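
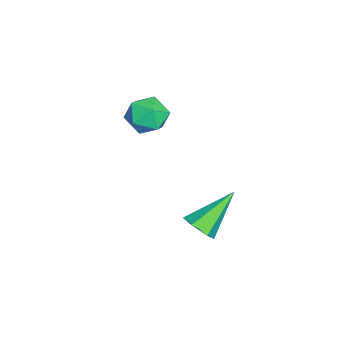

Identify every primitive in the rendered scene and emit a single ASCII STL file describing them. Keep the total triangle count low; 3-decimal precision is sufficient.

solid 
facet normal 0.540 -0.565 -0.624
outer loop
vertex 3.485 1.151 -3.476
vertex 3.081 1.334 -3.991
vertex 3.634 1.702 -3.846
endloop
endfacet
facet normal 0.620 0.315 0.719
outer loop
vertex 3.485 1.151 -3.476
vertex 3.634 1.702 -3.846
vertex 2.039 2.426 -2.789
endloop
endfacet
facet normal 0.540 -0.566 -0.623
outer loop
vertex 3.634 1.702 -3.846
vertex 3.081 1.334 -3.991
vertex 3.231 1.885 -4.362
endloop
endfacet
facet normal 0.413 0.911 0.000
outer loop
vertex 3.634 1.702 -3.846
vertex 3.231 1.885 -4.362
vertex 2.039 2.426 -2.789
endloop
endfacet
facet normal 0.539 -0.566 -0.623
outer loop
vertex 3.231 1.885 -4.362
vertex 3.081 1.334 -3.991
vertex 2.677 1.517 -4.507
endloop
endfacet
facet normal -0.364 0.760 -0.538
outer loop
vertex 3.231 1.885 -4.362
vertex 2.677 1.517 -4.507
vertex 2.039 2.426 -2.789
endloop
endfacet
facet normal 0.541 -0.565 -0.624
outer loop
vertex 2.677 1.517 -4.507
vertex 3.081 1.334 -3.991
vertex 2.528 0.966 -4.137
endloop
endfacet
facet normal -0.935 0.015 -0.355
outer loop
vertex 2.677 1.517 -4.507
vertex 2.528 0.966 -4.137
vertex 2.039 2.426 -2.789
endloop
endfacet
facet normal 0.541 -0.565 -0.623
outer loop
vertex 2.528 0.966 -4.137
vertex 3.081 1.334 -3.991
vertex 2.932 0.784 -3.621
endloop
endfacet
facet normal -0.728 -0.581 0.365
outer loop
vertex 2.528 0.966 -4.137
vertex 2.932 0.784 -3.621
vertex 2.039 2.426 -2.789
endloop
endfacet
facet normal 0.539 -0.566 -0.624
outer loop
vertex 2.932 0.784 -3.621
vertex 3.081 1.334 -3.991
vertex 3.485 1.151 -3.476
endloop
endfacet
facet normal 0.049 -0.430 0.901
outer loop
vertex 2.932 0.784 -3.621
vertex 3.485 1.151 -3.476
vertex 2.039 2.426 -2.789
endloop
endfacet
facet normal -0.596 0.696 0.400
outer loop
vertex -2.197 -0.732 -1.922
vertex -1.844 -0.899 -1.106
vertex -1.471 -0.272 -1.641
endloop
endfacet
facet normal -0.436 0.857 -0.276
outer loop
vertex -2.197 -0.732 -1.922
vertex -1.471 -0.272 -1.641
vertex -1.516 -0.57 -2.494
endloop
endfacet
facet normal -0.653 0.315 -0.688
outer loop
vertex -2.197 -0.732 -1.922
vertex -1.516 -0.57 -2.494
vertex -1.916 -1.381 -2.486
endloop
endfacet
facet normal -0.947 -0.179 -0.266
outer loop
vertex -2.197 -0.732 -1.922
vertex -1.916 -1.381 -2.486
vertex -2.119 -1.584 -1.628
endloop
endfacet
facet normal -0.912 0.057 0.406
outer loop
vertex -2.197 -0.732 -1.922
vertex -2.119 -1.584 -1.628
vertex -1.844 -0.899 -1.106
endloop
endfacet
facet normal 0.274 0.903 -0.330
outer loop
vertex -1.516 -0.57 -2.494
vertex -1.471 -0.272 -1.641
vertex -0.741 -0.636 -2.032
endloop
endfacet
facet normal 0.015 0.644 0.765
outer loop
vertex -1.471 -0.272 -1.641
vertex -1.844 -0.899 -1.106
vertex -0.944 -0.839 -1.174
endloop
endfacet
facet normal -0.495 -0.392 0.775
outer loop
vertex -1.844 -0.899 -1.106
vertex -2.119 -1.584 -1.628
vertex -1.344 -1.65 -1.166
endloop
endfacet
facet normal -0.553 -0.772 -0.313
outer loop
vertex -2.119 -1.584 -1.628
vertex -1.916 -1.381 -2.486
vertex -1.389 -1.948 -2.019
endloop
endfacet
facet normal -0.077 0.028 -0.997
outer loop
vertex -1.916 -1.381 -2.486
vertex -1.516 -0.57 -2.494
vertex -1.016 -1.321 -2.554
endloop
endfacet
facet normal 0.947 0.179 0.266
outer loop
vertex -0.663 -1.488 -1.738
vertex -0.741 -0.636 -2.032
vertex -0.944 -0.839 -1.174
endloop
endfacet
facet normal 0.653 -0.315 0.688
outer loop
vertex -0.663 -1.488 -1.738
vertex -0.944 -0.839 -1.174
vertex -1.344 -1.65 -1.166
endloop
endfacet
facet normal 0.436 -0.857 0.276
outer loop
vertex -0.663 -1.488 -1.738
vertex -1.344 -1.65 -1.166
vertex -1.389 -1.948 -2.019
endloop
endfacet
facet normal 0.596 -0.696 -0.400
outer loop
vertex -0.663 -1.488 -1.738
vertex -1.389 -1.948 -2.019
vertex -1.016 -1.321 -2.554
endloop
endfacet
facet normal 0.912 -0.057 -0.406
outer loop
vertex -0.663 -1.488 -1.738
vertex -1.016 -1.321 -2.554
vertex -0.741 -0.636 -2.032
endloop
endfacet
facet normal 0.553 0.772 0.313
outer loop
vertex -0.944 -0.839 -1.174
vertex -0.741 -0.636 -2.032
vertex -1.471 -0.272 -1.641
endloop
endfacet
facet normal 0.077 -0.028 0.997
outer loop
vertex -1.344 -1.65 -1.166
vertex -0.944 -0.839 -1.174
vertex -1.844 -0.899 -1.106
endloop
endfacet
facet normal -0.274 -0.903 0.330
outer loop
vertex -1.389 -1.948 -2.019
vertex -1.344 -1.65 -1.166
vertex -2.119 -1.584 -1.628
endloop
endfacet
facet normal -0.015 -0.644 -0.765
outer loop
vertex -1.016 -1.321 -2.554
vertex -1.389 -1.948 -2.019
vertex -1.916 -1.381 -2.486
endloop
endfacet
facet normal 0.495 0.392 -0.775
outer loop
vertex -0.741 -0.636 -2.032
vertex -1.016 -1.321 -2.554
vertex -1.516 -0.57 -2.494
endloop
endfacet

endsolid


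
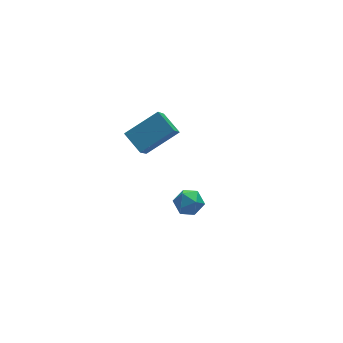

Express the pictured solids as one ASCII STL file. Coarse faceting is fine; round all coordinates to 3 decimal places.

solid 
facet normal -0.490 0.680 0.546
outer loop
vertex 2.139 -1.004 3.255
vertex 1.545 -1.301 3.092
vertex 1.887 -1.502 3.649
endloop
endfacet
facet normal 0.162 0.561 0.812
outer loop
vertex 2.139 -1.004 3.255
vertex 1.887 -1.502 3.649
vertex 2.554 -1.486 3.505
endloop
endfacet
facet normal 0.639 0.707 0.303
outer loop
vertex 2.139 -1.004 3.255
vertex 2.554 -1.486 3.505
vertex 2.626 -1.274 2.859
endloop
endfacet
facet normal 0.282 0.918 -0.279
outer loop
vertex 2.139 -1.004 3.255
vertex 2.626 -1.274 2.859
vertex 2.002 -1.16 2.604
endloop
endfacet
facet normal -0.415 0.901 -0.128
outer loop
vertex 2.139 -1.004 3.255
vertex 2.002 -1.16 2.604
vertex 1.545 -1.301 3.092
endloop
endfacet
facet normal 0.212 -0.135 0.968
outer loop
vertex 2.554 -1.486 3.505
vertex 1.887 -1.502 3.649
vertex 2.218 -2.08 3.496
endloop
endfacet
facet normal -0.841 0.058 0.538
outer loop
vertex 1.887 -1.502 3.649
vertex 1.545 -1.301 3.092
vertex 1.594 -1.966 3.241
endloop
endfacet
facet normal -0.721 0.416 -0.555
outer loop
vertex 1.545 -1.301 3.092
vertex 2.002 -1.16 2.604
vertex 1.666 -1.754 2.595
endloop
endfacet
facet normal 0.407 0.444 -0.798
outer loop
vertex 2.002 -1.16 2.604
vertex 2.626 -1.274 2.859
vertex 2.333 -1.738 2.451
endloop
endfacet
facet normal 0.984 0.105 0.144
outer loop
vertex 2.626 -1.274 2.859
vertex 2.554 -1.486 3.505
vertex 2.675 -1.939 3.008
endloop
endfacet
facet normal -0.282 -0.918 0.279
outer loop
vertex 2.081 -2.236 2.845
vertex 2.218 -2.08 3.496
vertex 1.594 -1.966 3.241
endloop
endfacet
facet normal -0.639 -0.707 -0.303
outer loop
vertex 2.081 -2.236 2.845
vertex 1.594 -1.966 3.241
vertex 1.666 -1.754 2.595
endloop
endfacet
facet normal -0.162 -0.561 -0.812
outer loop
vertex 2.081 -2.236 2.845
vertex 1.666 -1.754 2.595
vertex 2.333 -1.738 2.451
endloop
endfacet
facet normal 0.490 -0.680 -0.546
outer loop
vertex 2.081 -2.236 2.845
vertex 2.333 -1.738 2.451
vertex 2.675 -1.939 3.008
endloop
endfacet
facet normal 0.415 -0.901 0.128
outer loop
vertex 2.081 -2.236 2.845
vertex 2.675 -1.939 3.008
vertex 2.218 -2.08 3.496
endloop
endfacet
facet normal -0.407 -0.444 0.798
outer loop
vertex 1.594 -1.966 3.241
vertex 2.218 -2.08 3.496
vertex 1.887 -1.502 3.649
endloop
endfacet
facet normal -0.984 -0.105 -0.144
outer loop
vertex 1.666 -1.754 2.595
vertex 1.594 -1.966 3.241
vertex 1.545 -1.301 3.092
endloop
endfacet
facet normal -0.212 0.135 -0.968
outer loop
vertex 2.333 -1.738 2.451
vertex 1.666 -1.754 2.595
vertex 2.002 -1.16 2.604
endloop
endfacet
facet normal 0.841 -0.058 -0.538
outer loop
vertex 2.675 -1.939 3.008
vertex 2.333 -1.738 2.451
vertex 2.626 -1.274 2.859
endloop
endfacet
facet normal 0.721 -0.416 0.555
outer loop
vertex 2.218 -2.08 3.496
vertex 2.675 -1.939 3.008
vertex 2.554 -1.486 3.505
endloop
endfacet
facet normal -0.383 -0.531 0.756
outer loop
vertex 3.131 3.81 3.565
vertex 1.548 3.763 2.73
vertex 3.441 2.828 3.032
endloop
endfacet
facet normal 0.884 0.026 0.467
outer loop
vertex 4.112 3.757 1.71
vertex 3.131 3.81 3.565
vertex 3.441 2.828 3.032
endloop
endfacet
facet normal -0.383 -0.531 0.756
outer loop
vertex 3.441 2.828 3.032
vertex 1.548 3.763 2.73
vertex 1.859 2.781 2.197
endloop
endfacet
facet normal 0.268 -0.847 -0.459
outer loop
vertex 1.859 2.781 2.197
vertex 4.112 3.757 1.71
vertex 3.441 2.828 3.032
endloop
endfacet
facet normal -0.267 0.847 0.459
outer loop
vertex 3.131 3.81 3.565
vertex 2.219 4.692 1.408
vertex 1.548 3.763 2.73
endloop
endfacet
facet normal 0.884 0.027 0.467
outer loop
vertex 3.801 4.739 2.243
vertex 3.131 3.81 3.565
vertex 4.112 3.757 1.71
endloop
endfacet
facet normal -0.268 0.847 0.459
outer loop
vertex 3.801 4.739 2.243
vertex 2.219 4.692 1.408
vertex 3.131 3.81 3.565
endloop
endfacet
facet normal -0.884 -0.026 -0.467
outer loop
vertex 1.548 3.763 2.73
vertex 2.219 4.692 1.408
vertex 1.859 2.781 2.197
endloop
endfacet
facet normal 0.268 -0.847 -0.460
outer loop
vertex 2.529 3.71 0.875
vertex 4.112 3.757 1.71
vertex 1.859 2.781 2.197
endloop
endfacet
facet normal -0.884 -0.026 -0.466
outer loop
vertex 1.859 2.781 2.197
vertex 2.219 4.692 1.408
vertex 2.529 3.71 0.875
endloop
endfacet
facet normal 0.383 0.531 -0.756
outer loop
vertex 2.529 3.71 0.875
vertex 3.801 4.739 2.243
vertex 4.112 3.757 1.71
endloop
endfacet
facet normal 0.383 0.531 -0.756
outer loop
vertex 2.219 4.692 1.408
vertex 3.801 4.739 2.243
vertex 2.529 3.71 0.875
endloop
endfacet

endsolid


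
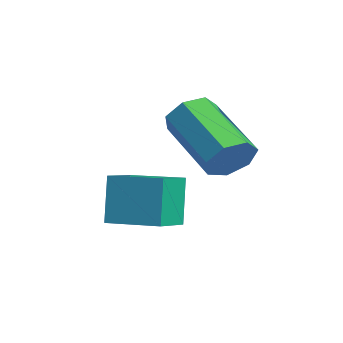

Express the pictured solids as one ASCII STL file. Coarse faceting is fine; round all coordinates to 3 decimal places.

solid 
facet normal 0.852 0.214 -0.477
outer loop
vertex 3.46 -0.359 -1.263
vertex 3.101 -0.051 -1.766
vertex 3.355 0.226 -1.188
endloop
endfacet
facet normal 0.493 -0.023 0.870
outer loop
vertex 3.46 -0.359 -1.263
vertex 3.355 0.226 -1.188
vertex 1.798 -0.776 -0.332
endloop
endfacet
facet normal 0.494 -0.025 0.869
outer loop
vertex 1.798 -0.776 -0.332
vertex 3.355 0.226 -1.188
vertex 1.694 -0.191 -0.256
endloop
endfacet
facet normal -0.852 -0.214 0.478
outer loop
vertex 1.798 -0.776 -0.332
vertex 1.694 -0.191 -0.256
vertex 1.439 -0.469 -0.834
endloop
endfacet
facet normal 0.852 0.215 -0.477
outer loop
vertex 3.355 0.226 -1.188
vertex 3.101 -0.051 -1.766
vertex 3.059 0.602 -1.547
endloop
endfacet
facet normal 0.172 0.748 0.641
outer loop
vertex 3.355 0.226 -1.188
vertex 3.059 0.602 -1.547
vertex 1.694 -0.191 -0.256
endloop
endfacet
facet normal 0.170 0.749 0.640
outer loop
vertex 1.694 -0.191 -0.256
vertex 3.059 0.602 -1.547
vertex 1.398 0.184 -0.616
endloop
endfacet
facet normal -0.852 -0.213 0.478
outer loop
vertex 1.694 -0.191 -0.256
vertex 1.398 0.184 -0.616
vertex 1.439 -0.469 -0.834
endloop
endfacet
facet normal 0.852 0.215 -0.478
outer loop
vertex 3.059 0.602 -1.547
vertex 3.101 -0.051 -1.766
vertex 2.794 0.486 -2.072
endloop
endfacet
facet normal -0.280 0.957 -0.070
outer loop
vertex 3.059 0.602 -1.547
vertex 2.794 0.486 -2.072
vertex 1.398 0.184 -0.616
endloop
endfacet
facet normal -0.279 0.958 -0.069
outer loop
vertex 1.398 0.184 -0.616
vertex 2.794 0.486 -2.072
vertex 1.133 0.069 -1.14
endloop
endfacet
facet normal -0.852 -0.213 0.478
outer loop
vertex 1.398 0.184 -0.616
vertex 1.133 0.069 -1.14
vertex 1.439 -0.469 -0.834
endloop
endfacet
facet normal 0.852 0.214 -0.478
outer loop
vertex 2.794 0.486 -2.072
vertex 3.101 -0.051 -1.766
vertex 2.76 -0.035 -2.366
endloop
endfacet
facet normal -0.521 0.445 -0.729
outer loop
vertex 2.794 0.486 -2.072
vertex 2.76 -0.035 -2.366
vertex 1.133 0.069 -1.14
endloop
endfacet
facet normal -0.521 0.445 -0.729
outer loop
vertex 1.133 0.069 -1.14
vertex 2.76 -0.035 -2.366
vertex 1.099 -0.452 -1.434
endloop
endfacet
facet normal -0.853 -0.214 0.477
outer loop
vertex 1.133 0.069 -1.14
vertex 1.099 -0.452 -1.434
vertex 1.439 -0.469 -0.834
endloop
endfacet
facet normal 0.852 0.213 -0.478
outer loop
vertex 2.76 -0.035 -2.366
vertex 3.101 -0.051 -1.766
vertex 2.982 -0.568 -2.208
endloop
endfacet
facet normal -0.369 -0.402 -0.838
outer loop
vertex 2.76 -0.035 -2.366
vertex 2.982 -0.568 -2.208
vertex 1.099 -0.452 -1.434
endloop
endfacet
facet normal -0.369 -0.402 -0.838
outer loop
vertex 1.099 -0.452 -1.434
vertex 2.982 -0.568 -2.208
vertex 1.321 -0.985 -1.276
endloop
endfacet
facet normal -0.853 -0.214 0.477
outer loop
vertex 1.099 -0.452 -1.434
vertex 1.321 -0.985 -1.276
vertex 1.439 -0.469 -0.834
endloop
endfacet
facet normal 0.852 0.213 -0.479
outer loop
vertex 2.982 -0.568 -2.208
vertex 3.101 -0.051 -1.766
vertex 3.294 -0.712 -1.717
endloop
endfacet
facet normal 0.060 -0.947 -0.316
outer loop
vertex 2.982 -0.568 -2.208
vertex 3.294 -0.712 -1.717
vertex 1.321 -0.985 -1.276
endloop
endfacet
facet normal 0.060 -0.947 -0.316
outer loop
vertex 1.321 -0.985 -1.276
vertex 3.294 -0.712 -1.717
vertex 1.632 -1.129 -0.786
endloop
endfacet
facet normal -0.852 -0.214 0.478
outer loop
vertex 1.321 -0.985 -1.276
vertex 1.632 -1.129 -0.786
vertex 1.439 -0.469 -0.834
endloop
endfacet
facet normal 0.852 0.213 -0.478
outer loop
vertex 3.294 -0.712 -1.717
vertex 3.101 -0.051 -1.766
vertex 3.46 -0.359 -1.263
endloop
endfacet
facet normal 0.444 -0.779 0.443
outer loop
vertex 3.294 -0.712 -1.717
vertex 3.46 -0.359 -1.263
vertex 1.632 -1.129 -0.786
endloop
endfacet
facet normal 0.444 -0.779 0.443
outer loop
vertex 1.632 -1.129 -0.786
vertex 3.46 -0.359 -1.263
vertex 1.798 -0.776 -0.332
endloop
endfacet
facet normal -0.852 -0.214 0.478
outer loop
vertex 1.632 -1.129 -0.786
vertex 1.798 -0.776 -0.332
vertex 1.439 -0.469 -0.834
endloop
endfacet
facet normal -0.692 -0.715 -0.100
outer loop
vertex 1.857 -2.585 -2.408
vertex 1.097 -1.803 -2.741
vertex 2.24 -2.772 -3.721
endloop
endfacet
facet normal 0.666 -0.686 0.292
outer loop
vertex 3.223 -1.757 -3.579
vertex 1.857 -2.585 -2.408
vertex 2.24 -2.772 -3.721
endloop
endfacet
facet normal -0.692 -0.715 -0.100
outer loop
vertex 2.24 -2.772 -3.721
vertex 1.097 -1.803 -2.741
vertex 1.48 -1.99 -4.054
endloop
endfacet
facet normal 0.277 -0.136 -0.951
outer loop
vertex 1.48 -1.99 -4.054
vertex 3.223 -1.757 -3.579
vertex 2.24 -2.772 -3.721
endloop
endfacet
facet normal -0.277 0.136 0.951
outer loop
vertex 1.857 -2.585 -2.408
vertex 2.08 -0.788 -2.599
vertex 1.097 -1.803 -2.741
endloop
endfacet
facet normal 0.666 -0.686 0.292
outer loop
vertex 2.84 -1.57 -2.266
vertex 1.857 -2.585 -2.408
vertex 3.223 -1.757 -3.579
endloop
endfacet
facet normal -0.277 0.136 0.951
outer loop
vertex 2.84 -1.57 -2.266
vertex 2.08 -0.788 -2.599
vertex 1.857 -2.585 -2.408
endloop
endfacet
facet normal -0.666 0.686 -0.292
outer loop
vertex 1.097 -1.803 -2.741
vertex 2.08 -0.788 -2.599
vertex 1.48 -1.99 -4.054
endloop
endfacet
facet normal 0.277 -0.136 -0.951
outer loop
vertex 2.463 -0.975 -3.912
vertex 3.223 -1.757 -3.579
vertex 1.48 -1.99 -4.054
endloop
endfacet
facet normal -0.666 0.686 -0.292
outer loop
vertex 1.48 -1.99 -4.054
vertex 2.08 -0.788 -2.599
vertex 2.463 -0.975 -3.912
endloop
endfacet
facet normal 0.692 0.715 0.100
outer loop
vertex 2.463 -0.975 -3.912
vertex 2.84 -1.57 -2.266
vertex 3.223 -1.757 -3.579
endloop
endfacet
facet normal 0.692 0.715 0.100
outer loop
vertex 2.08 -0.788 -2.599
vertex 2.84 -1.57 -2.266
vertex 2.463 -0.975 -3.912
endloop
endfacet

endsolid


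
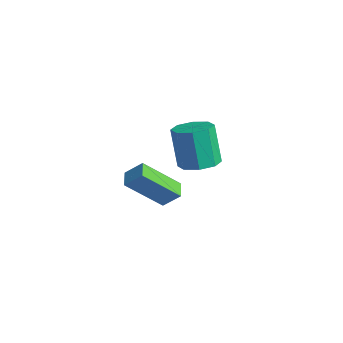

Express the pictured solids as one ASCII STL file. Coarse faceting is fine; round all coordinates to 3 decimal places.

solid 
facet normal 0.315 -0.024 -0.949
outer loop
vertex 1.901 -3.403 2.592
vertex 1.227 -2.942 2.357
vertex 2.016 -2.763 2.614
endloop
endfacet
facet normal 0.933 -0.178 0.314
outer loop
vertex 1.901 -3.403 2.592
vertex 2.016 -2.763 2.614
vertex 1.328 -3.358 4.319
endloop
endfacet
facet normal 0.933 -0.178 0.314
outer loop
vertex 1.328 -3.358 4.319
vertex 2.016 -2.763 2.614
vertex 1.443 -2.718 4.341
endloop
endfacet
facet normal -0.315 0.024 0.949
outer loop
vertex 1.328 -3.358 4.319
vertex 1.443 -2.718 4.341
vertex 0.653 -2.898 4.083
endloop
endfacet
facet normal 0.315 -0.025 -0.949
outer loop
vertex 2.016 -2.763 2.614
vertex 1.227 -2.942 2.357
vertex 1.669 -2.228 2.485
endloop
endfacet
facet normal 0.785 0.568 0.246
outer loop
vertex 2.016 -2.763 2.614
vertex 1.669 -2.228 2.485
vertex 1.443 -2.718 4.341
endloop
endfacet
facet normal 0.785 0.569 0.246
outer loop
vertex 1.443 -2.718 4.341
vertex 1.669 -2.228 2.485
vertex 1.096 -2.184 4.212
endloop
endfacet
facet normal -0.315 0.024 0.949
outer loop
vertex 1.443 -2.718 4.341
vertex 1.096 -2.184 4.212
vertex 0.653 -2.898 4.083
endloop
endfacet
facet normal 0.315 -0.025 -0.949
outer loop
vertex 1.669 -2.228 2.485
vertex 1.227 -2.942 2.357
vertex 1.063 -2.112 2.281
endloop
endfacet
facet normal 0.177 0.984 0.034
outer loop
vertex 1.669 -2.228 2.485
vertex 1.063 -2.112 2.281
vertex 1.096 -2.184 4.212
endloop
endfacet
facet normal 0.179 0.983 0.034
outer loop
vertex 1.096 -2.184 4.212
vertex 1.063 -2.112 2.281
vertex 0.49 -2.067 4.008
endloop
endfacet
facet normal -0.315 0.024 0.949
outer loop
vertex 1.096 -2.184 4.212
vertex 0.49 -2.067 4.008
vertex 0.653 -2.898 4.083
endloop
endfacet
facet normal 0.315 -0.025 -0.949
outer loop
vertex 1.063 -2.112 2.281
vertex 1.227 -2.942 2.357
vertex 0.552 -2.482 2.121
endloop
endfacet
facet normal -0.533 0.822 -0.198
outer loop
vertex 1.063 -2.112 2.281
vertex 0.552 -2.482 2.121
vertex 0.49 -2.067 4.008
endloop
endfacet
facet normal -0.533 0.822 -0.198
outer loop
vertex 0.49 -2.067 4.008
vertex 0.552 -2.482 2.121
vertex -0.021 -2.437 3.848
endloop
endfacet
facet normal -0.314 0.024 0.949
outer loop
vertex 0.49 -2.067 4.008
vertex -0.021 -2.437 3.848
vertex 0.653 -2.898 4.083
endloop
endfacet
facet normal 0.315 -0.024 -0.949
outer loop
vertex 0.552 -2.482 2.121
vertex 1.227 -2.942 2.357
vertex 0.437 -3.122 2.099
endloop
endfacet
facet normal -0.933 0.178 -0.314
outer loop
vertex 0.552 -2.482 2.121
vertex 0.437 -3.122 2.099
vertex -0.021 -2.437 3.848
endloop
endfacet
facet normal -0.933 0.178 -0.314
outer loop
vertex -0.021 -2.437 3.848
vertex 0.437 -3.122 2.099
vertex -0.136 -3.077 3.826
endloop
endfacet
facet normal -0.315 0.024 0.949
outer loop
vertex -0.021 -2.437 3.848
vertex -0.136 -3.077 3.826
vertex 0.653 -2.898 4.083
endloop
endfacet
facet normal 0.315 -0.024 -0.949
outer loop
vertex 0.437 -3.122 2.099
vertex 1.227 -2.942 2.357
vertex 0.784 -3.656 2.228
endloop
endfacet
facet normal -0.785 -0.569 -0.246
outer loop
vertex 0.437 -3.122 2.099
vertex 0.784 -3.656 2.228
vertex -0.136 -3.077 3.826
endloop
endfacet
facet normal -0.785 -0.568 -0.246
outer loop
vertex -0.136 -3.077 3.826
vertex 0.784 -3.656 2.228
vertex 0.211 -3.612 3.955
endloop
endfacet
facet normal -0.315 0.025 0.949
outer loop
vertex -0.136 -3.077 3.826
vertex 0.211 -3.612 3.955
vertex 0.653 -2.898 4.083
endloop
endfacet
facet normal 0.315 -0.024 -0.949
outer loop
vertex 0.784 -3.656 2.228
vertex 1.227 -2.942 2.357
vertex 1.39 -3.773 2.432
endloop
endfacet
facet normal -0.178 -0.983 -0.034
outer loop
vertex 0.784 -3.656 2.228
vertex 1.39 -3.773 2.432
vertex 0.211 -3.612 3.955
endloop
endfacet
facet normal -0.177 -0.984 -0.033
outer loop
vertex 0.211 -3.612 3.955
vertex 1.39 -3.773 2.432
vertex 0.817 -3.728 4.159
endloop
endfacet
facet normal -0.315 0.025 0.949
outer loop
vertex 0.211 -3.612 3.955
vertex 0.817 -3.728 4.159
vertex 0.653 -2.898 4.083
endloop
endfacet
facet normal 0.314 -0.024 -0.949
outer loop
vertex 1.39 -3.773 2.432
vertex 1.227 -2.942 2.357
vertex 1.901 -3.403 2.592
endloop
endfacet
facet normal 0.533 -0.822 0.198
outer loop
vertex 1.39 -3.773 2.432
vertex 1.901 -3.403 2.592
vertex 0.817 -3.728 4.159
endloop
endfacet
facet normal 0.533 -0.822 0.198
outer loop
vertex 0.817 -3.728 4.159
vertex 1.901 -3.403 2.592
vertex 1.328 -3.358 4.319
endloop
endfacet
facet normal -0.315 0.025 0.949
outer loop
vertex 0.817 -3.728 4.159
vertex 1.328 -3.358 4.319
vertex 0.653 -2.898 4.083
endloop
endfacet
facet normal -0.814 0.534 0.227
outer loop
vertex -2.637 -3.104 0.167
vertex -2.084 -1.624 -1.335
vertex -3.175 -3.623 -0.541
endloop
endfacet
facet normal -0.253 -0.678 0.690
outer loop
vertex -2.516 -4.056 -0.725
vertex -2.637 -3.104 0.167
vertex -3.175 -3.623 -0.541
endloop
endfacet
facet normal -0.814 0.534 0.227
outer loop
vertex -3.175 -3.623 -0.541
vertex -2.084 -1.624 -1.335
vertex -2.622 -2.143 -2.044
endloop
endfacet
facet normal -0.523 -0.503 -0.688
outer loop
vertex -2.622 -2.143 -2.044
vertex -2.516 -4.056 -0.725
vertex -3.175 -3.623 -0.541
endloop
endfacet
facet normal 0.523 0.503 0.688
outer loop
vertex -2.637 -3.104 0.167
vertex -1.425 -2.057 -1.519
vertex -2.084 -1.624 -1.335
endloop
endfacet
facet normal -0.254 -0.678 0.689
outer loop
vertex -1.978 -3.537 -0.016
vertex -2.637 -3.104 0.167
vertex -2.516 -4.056 -0.725
endloop
endfacet
facet normal 0.522 0.504 0.688
outer loop
vertex -1.978 -3.537 -0.016
vertex -1.425 -2.057 -1.519
vertex -2.637 -3.104 0.167
endloop
endfacet
facet normal 0.254 0.679 -0.689
outer loop
vertex -2.084 -1.624 -1.335
vertex -1.425 -2.057 -1.519
vertex -2.622 -2.143 -2.044
endloop
endfacet
facet normal -0.522 -0.504 -0.688
outer loop
vertex -1.963 -2.576 -2.227
vertex -2.516 -4.056 -0.725
vertex -2.622 -2.143 -2.044
endloop
endfacet
facet normal 0.254 0.678 -0.690
outer loop
vertex -2.622 -2.143 -2.044
vertex -1.425 -2.057 -1.519
vertex -1.963 -2.576 -2.227
endloop
endfacet
facet normal 0.814 -0.534 -0.227
outer loop
vertex -1.963 -2.576 -2.227
vertex -1.978 -3.537 -0.016
vertex -2.516 -4.056 -0.725
endloop
endfacet
facet normal 0.814 -0.535 -0.227
outer loop
vertex -1.425 -2.057 -1.519
vertex -1.978 -3.537 -0.016
vertex -1.963 -2.576 -2.227
endloop
endfacet

endsolid


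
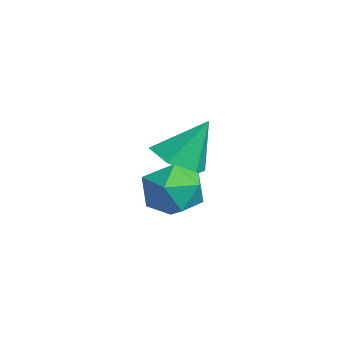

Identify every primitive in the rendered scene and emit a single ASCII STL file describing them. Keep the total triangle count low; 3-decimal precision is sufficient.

solid 
facet normal -0.982 -0.026 -0.187
outer loop
vertex 1.998 -0.501 1.712
vertex 2.013 -1.508 1.771
vertex 1.841 -0.957 2.599
endloop
endfacet
facet normal -0.802 0.576 0.154
outer loop
vertex 1.998 -0.501 1.712
vertex 1.841 -0.957 2.599
vertex 2.423 -0.134 2.551
endloop
endfacet
facet normal -0.316 0.917 -0.241
outer loop
vertex 1.998 -0.501 1.712
vertex 2.423 -0.134 2.551
vertex 2.954 -0.176 1.694
endloop
endfacet
facet normal -0.195 0.527 -0.827
outer loop
vertex 1.998 -0.501 1.712
vertex 2.954 -0.176 1.694
vertex 2.7 -1.026 1.212
endloop
endfacet
facet normal -0.606 -0.056 -0.793
outer loop
vertex 1.998 -0.501 1.712
vertex 2.7 -1.026 1.212
vertex 2.013 -1.508 1.771
endloop
endfacet
facet normal -0.496 0.396 0.773
outer loop
vertex 2.423 -0.134 2.551
vertex 1.841 -0.957 2.599
vertex 2.7 -0.914 3.128
endloop
endfacet
facet normal -0.787 -0.577 0.220
outer loop
vertex 1.841 -0.957 2.599
vertex 2.013 -1.508 1.771
vertex 2.446 -1.764 2.646
endloop
endfacet
facet normal -0.179 -0.625 -0.759
outer loop
vertex 2.013 -1.508 1.771
vertex 2.7 -1.026 1.212
vertex 2.977 -1.806 1.789
endloop
endfacet
facet normal 0.486 0.317 -0.815
outer loop
vertex 2.7 -1.026 1.212
vertex 2.954 -0.176 1.694
vertex 3.559 -0.983 1.741
endloop
endfacet
facet normal 0.290 0.948 0.134
outer loop
vertex 2.954 -0.176 1.694
vertex 2.423 -0.134 2.551
vertex 3.387 -0.432 2.569
endloop
endfacet
facet normal 0.195 -0.527 0.827
outer loop
vertex 3.402 -1.439 2.628
vertex 2.7 -0.914 3.128
vertex 2.446 -1.764 2.646
endloop
endfacet
facet normal 0.316 -0.917 0.241
outer loop
vertex 3.402 -1.439 2.628
vertex 2.446 -1.764 2.646
vertex 2.977 -1.806 1.789
endloop
endfacet
facet normal 0.802 -0.576 -0.154
outer loop
vertex 3.402 -1.439 2.628
vertex 2.977 -1.806 1.789
vertex 3.559 -0.983 1.741
endloop
endfacet
facet normal 0.982 0.026 0.187
outer loop
vertex 3.402 -1.439 2.628
vertex 3.559 -0.983 1.741
vertex 3.387 -0.432 2.569
endloop
endfacet
facet normal 0.606 0.056 0.793
outer loop
vertex 3.402 -1.439 2.628
vertex 3.387 -0.432 2.569
vertex 2.7 -0.914 3.128
endloop
endfacet
facet normal -0.486 -0.317 0.815
outer loop
vertex 2.446 -1.764 2.646
vertex 2.7 -0.914 3.128
vertex 1.841 -0.957 2.599
endloop
endfacet
facet normal -0.290 -0.948 -0.134
outer loop
vertex 2.977 -1.806 1.789
vertex 2.446 -1.764 2.646
vertex 2.013 -1.508 1.771
endloop
endfacet
facet normal 0.496 -0.396 -0.773
outer loop
vertex 3.559 -0.983 1.741
vertex 2.977 -1.806 1.789
vertex 2.7 -1.026 1.212
endloop
endfacet
facet normal 0.787 0.577 -0.220
outer loop
vertex 3.387 -0.432 2.569
vertex 3.559 -0.983 1.741
vertex 2.954 -0.176 1.694
endloop
endfacet
facet normal 0.179 0.625 0.759
outer loop
vertex 2.7 -0.914 3.128
vertex 3.387 -0.432 2.569
vertex 2.423 -0.134 2.551
endloop
endfacet
facet normal -0.084 -0.524 -0.848
outer loop
vertex 0.651 0.384 1.651
vertex -0.244 0.111 1.909
vertex -0.114 0.923 1.394
endloop
endfacet
facet normal 0.586 0.809 -0.048
outer loop
vertex 0.651 0.384 1.651
vertex -0.114 0.923 1.394
vertex -0.096 1.029 3.391
endloop
endfacet
facet normal -0.084 -0.524 -0.848
outer loop
vertex -0.114 0.923 1.394
vertex -0.244 0.111 1.909
vertex -1.008 0.65 1.651
endloop
endfacet
facet normal -0.304 0.951 -0.048
outer loop
vertex -0.114 0.923 1.394
vertex -1.008 0.65 1.651
vertex -0.096 1.029 3.391
endloop
endfacet
facet normal -0.084 -0.525 -0.847
outer loop
vertex -1.008 0.65 1.651
vertex -0.244 0.111 1.909
vertex -1.138 -0.161 2.166
endloop
endfacet
facet normal -0.854 0.370 0.367
outer loop
vertex -1.008 0.65 1.651
vertex -1.138 -0.161 2.166
vertex -0.096 1.029 3.391
endloop
endfacet
facet normal -0.084 -0.525 -0.847
outer loop
vertex -1.138 -0.161 2.166
vertex -0.244 0.111 1.909
vertex -0.374 -0.7 2.424
endloop
endfacet
facet normal -0.514 -0.354 0.781
outer loop
vertex -1.138 -0.161 2.166
vertex -0.374 -0.7 2.424
vertex -0.096 1.029 3.391
endloop
endfacet
facet normal -0.085 -0.524 -0.847
outer loop
vertex -0.374 -0.7 2.424
vertex -0.244 0.111 1.909
vertex 0.521 -0.428 2.166
endloop
endfacet
facet normal 0.376 -0.498 0.781
outer loop
vertex -0.374 -0.7 2.424
vertex 0.521 -0.428 2.166
vertex -0.096 1.029 3.391
endloop
endfacet
facet normal -0.084 -0.524 -0.848
outer loop
vertex 0.521 -0.428 2.166
vertex -0.244 0.111 1.909
vertex 0.651 0.384 1.651
endloop
endfacet
facet normal 0.927 0.084 0.367
outer loop
vertex 0.521 -0.428 2.166
vertex 0.651 0.384 1.651
vertex -0.096 1.029 3.391
endloop
endfacet

endsolid


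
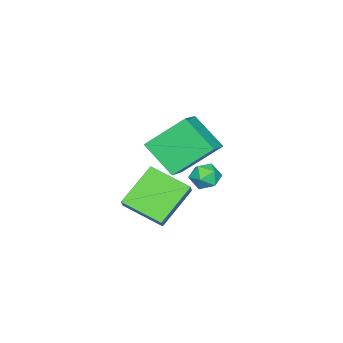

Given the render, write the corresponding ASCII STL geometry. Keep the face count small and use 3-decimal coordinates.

solid 
facet normal -0.748 0.424 -0.510
outer loop
vertex 1.5 3.854 0.168
vertex 1.019 3.508 0.586
vertex 1.26 4.165 0.778
endloop
endfacet
facet normal -0.175 0.848 -0.501
outer loop
vertex 1.5 3.854 0.168
vertex 1.26 4.165 0.778
vertex 1.962 4.206 0.602
endloop
endfacet
facet normal 0.369 0.490 -0.790
outer loop
vertex 1.5 3.854 0.168
vertex 1.962 4.206 0.602
vertex 2.156 3.575 0.301
endloop
endfacet
facet normal 0.132 -0.156 -0.979
outer loop
vertex 1.5 3.854 0.168
vertex 2.156 3.575 0.301
vertex 1.573 3.143 0.291
endloop
endfacet
facet normal -0.559 -0.197 -0.806
outer loop
vertex 1.5 3.854 0.168
vertex 1.573 3.143 0.291
vertex 1.019 3.508 0.586
endloop
endfacet
facet normal -0.012 0.983 0.181
outer loop
vertex 1.962 4.206 0.602
vertex 1.26 4.165 0.778
vertex 1.767 4.077 1.289
endloop
endfacet
facet normal -0.941 0.297 0.165
outer loop
vertex 1.26 4.165 0.778
vertex 1.019 3.508 0.586
vertex 1.184 3.645 1.279
endloop
endfacet
facet normal -0.633 -0.708 -0.313
outer loop
vertex 1.019 3.508 0.586
vertex 1.573 3.143 0.291
vertex 1.378 3.014 0.978
endloop
endfacet
facet normal 0.486 -0.642 -0.593
outer loop
vertex 1.573 3.143 0.291
vertex 2.156 3.575 0.301
vertex 2.08 3.055 0.802
endloop
endfacet
facet normal 0.869 0.404 -0.287
outer loop
vertex 2.156 3.575 0.301
vertex 1.962 4.206 0.602
vertex 2.321 3.712 0.994
endloop
endfacet
facet normal -0.132 0.156 0.979
outer loop
vertex 1.84 3.366 1.412
vertex 1.767 4.077 1.289
vertex 1.184 3.645 1.279
endloop
endfacet
facet normal -0.369 -0.490 0.790
outer loop
vertex 1.84 3.366 1.412
vertex 1.184 3.645 1.279
vertex 1.378 3.014 0.978
endloop
endfacet
facet normal 0.175 -0.848 0.501
outer loop
vertex 1.84 3.366 1.412
vertex 1.378 3.014 0.978
vertex 2.08 3.055 0.802
endloop
endfacet
facet normal 0.748 -0.424 0.510
outer loop
vertex 1.84 3.366 1.412
vertex 2.08 3.055 0.802
vertex 2.321 3.712 0.994
endloop
endfacet
facet normal 0.559 0.197 0.806
outer loop
vertex 1.84 3.366 1.412
vertex 2.321 3.712 0.994
vertex 1.767 4.077 1.289
endloop
endfacet
facet normal -0.486 0.642 0.593
outer loop
vertex 1.184 3.645 1.279
vertex 1.767 4.077 1.289
vertex 1.26 4.165 0.778
endloop
endfacet
facet normal -0.869 -0.404 0.287
outer loop
vertex 1.378 3.014 0.978
vertex 1.184 3.645 1.279
vertex 1.019 3.508 0.586
endloop
endfacet
facet normal 0.012 -0.983 -0.181
outer loop
vertex 2.08 3.055 0.802
vertex 1.378 3.014 0.978
vertex 1.573 3.143 0.291
endloop
endfacet
facet normal 0.941 -0.297 -0.165
outer loop
vertex 2.321 3.712 0.994
vertex 2.08 3.055 0.802
vertex 2.156 3.575 0.301
endloop
endfacet
facet normal 0.633 0.708 0.313
outer loop
vertex 1.767 4.077 1.289
vertex 2.321 3.712 0.994
vertex 1.962 4.206 0.602
endloop
endfacet
facet normal -0.431 0.630 0.647
outer loop
vertex 2.118 3.365 4.485
vertex 3.397 3.607 5.101
vertex 2.414 4.761 3.323
endloop
endfacet
facet normal -0.888 -0.168 -0.428
outer loop
vertex 3.323 3.433 1.959
vertex 2.118 3.365 4.485
vertex 2.414 4.761 3.323
endloop
endfacet
facet normal -0.431 0.629 0.647
outer loop
vertex 2.414 4.761 3.323
vertex 3.397 3.607 5.101
vertex 3.692 5.003 3.94
endloop
endfacet
facet normal 0.161 0.759 -0.631
outer loop
vertex 3.692 5.003 3.94
vertex 3.323 3.433 1.959
vertex 2.414 4.761 3.323
endloop
endfacet
facet normal -0.161 -0.759 0.631
outer loop
vertex 2.118 3.365 4.485
vertex 4.306 2.279 3.737
vertex 3.397 3.607 5.101
endloop
endfacet
facet normal -0.888 -0.168 -0.428
outer loop
vertex 3.028 2.037 3.12
vertex 2.118 3.365 4.485
vertex 3.323 3.433 1.959
endloop
endfacet
facet normal -0.161 -0.759 0.631
outer loop
vertex 3.028 2.037 3.12
vertex 4.306 2.279 3.737
vertex 2.118 3.365 4.485
endloop
endfacet
facet normal 0.888 0.168 0.428
outer loop
vertex 3.397 3.607 5.101
vertex 4.306 2.279 3.737
vertex 3.692 5.003 3.94
endloop
endfacet
facet normal 0.160 0.759 -0.631
outer loop
vertex 4.602 3.675 2.575
vertex 3.323 3.433 1.959
vertex 3.692 5.003 3.94
endloop
endfacet
facet normal 0.888 0.168 0.428
outer loop
vertex 3.692 5.003 3.94
vertex 4.306 2.279 3.737
vertex 4.602 3.675 2.575
endloop
endfacet
facet normal 0.431 -0.629 -0.647
outer loop
vertex 4.602 3.675 2.575
vertex 3.028 2.037 3.12
vertex 3.323 3.433 1.959
endloop
endfacet
facet normal 0.431 -0.629 -0.646
outer loop
vertex 4.306 2.279 3.737
vertex 3.028 2.037 3.12
vertex 4.602 3.675 2.575
endloop
endfacet
facet normal -0.653 -0.296 -0.697
outer loop
vertex 3.396 0.782 -0.828
vertex 1.785 1.244 0.486
vertex 3.336 2.567 -1.531
endloop
endfacet
facet normal 0.757 -0.217 -0.616
outer loop
vertex 4.015 2.876 -0.806
vertex 3.396 0.782 -0.828
vertex 3.336 2.567 -1.531
endloop
endfacet
facet normal -0.653 -0.297 -0.697
outer loop
vertex 3.336 2.567 -1.531
vertex 1.785 1.244 0.486
vertex 1.724 3.03 -0.217
endloop
endfacet
facet normal -0.032 0.930 -0.367
outer loop
vertex 1.724 3.03 -0.217
vertex 4.015 2.876 -0.806
vertex 3.336 2.567 -1.531
endloop
endfacet
facet normal 0.032 -0.930 0.366
outer loop
vertex 3.396 0.782 -0.828
vertex 2.464 1.553 1.211
vertex 1.785 1.244 0.486
endloop
endfacet
facet normal 0.756 -0.217 -0.617
outer loop
vertex 4.076 1.09 -0.103
vertex 3.396 0.782 -0.828
vertex 4.015 2.876 -0.806
endloop
endfacet
facet normal 0.031 -0.930 0.366
outer loop
vertex 4.076 1.09 -0.103
vertex 2.464 1.553 1.211
vertex 3.396 0.782 -0.828
endloop
endfacet
facet normal -0.757 0.217 0.616
outer loop
vertex 1.785 1.244 0.486
vertex 2.464 1.553 1.211
vertex 1.724 3.03 -0.217
endloop
endfacet
facet normal -0.031 0.930 -0.366
outer loop
vertex 2.404 3.338 0.508
vertex 4.015 2.876 -0.806
vertex 1.724 3.03 -0.217
endloop
endfacet
facet normal -0.756 0.218 0.617
outer loop
vertex 1.724 3.03 -0.217
vertex 2.464 1.553 1.211
vertex 2.404 3.338 0.508
endloop
endfacet
facet normal 0.653 0.297 0.697
outer loop
vertex 2.404 3.338 0.508
vertex 4.076 1.09 -0.103
vertex 4.015 2.876 -0.806
endloop
endfacet
facet normal 0.653 0.296 0.697
outer loop
vertex 2.464 1.553 1.211
vertex 4.076 1.09 -0.103
vertex 2.404 3.338 0.508
endloop
endfacet

endsolid


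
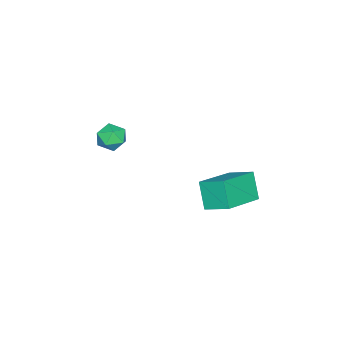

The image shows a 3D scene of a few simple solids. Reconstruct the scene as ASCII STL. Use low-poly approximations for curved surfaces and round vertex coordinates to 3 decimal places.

solid 
facet normal -0.917 0.220 -0.333
outer loop
vertex -2.789 0.748 1.5
vertex -2.716 1.83 2.014
vertex -2.264 1.242 0.383
endloop
endfacet
facet normal -0.061 -0.902 -0.428
outer loop
vertex -0.384 0.79 1.066
vertex -2.789 0.748 1.5
vertex -2.264 1.242 0.383
endloop
endfacet
facet normal -0.916 0.221 -0.334
outer loop
vertex -2.264 1.242 0.383
vertex -2.716 1.83 2.014
vertex -2.19 2.324 0.896
endloop
endfacet
facet normal 0.395 0.371 -0.840
outer loop
vertex -2.19 2.324 0.896
vertex -0.384 0.79 1.066
vertex -2.264 1.242 0.383
endloop
endfacet
facet normal -0.395 -0.372 0.840
outer loop
vertex -2.789 0.748 1.5
vertex -0.836 1.378 2.697
vertex -2.716 1.83 2.014
endloop
endfacet
facet normal -0.061 -0.902 -0.427
outer loop
vertex -0.91 0.296 2.184
vertex -2.789 0.748 1.5
vertex -0.384 0.79 1.066
endloop
endfacet
facet normal -0.395 -0.371 0.840
outer loop
vertex -0.91 0.296 2.184
vertex -0.836 1.378 2.697
vertex -2.789 0.748 1.5
endloop
endfacet
facet normal 0.062 0.902 0.427
outer loop
vertex -2.716 1.83 2.014
vertex -0.836 1.378 2.697
vertex -2.19 2.324 0.896
endloop
endfacet
facet normal 0.395 0.372 -0.840
outer loop
vertex -0.311 1.872 1.58
vertex -0.384 0.79 1.066
vertex -2.19 2.324 0.896
endloop
endfacet
facet normal 0.061 0.902 0.428
outer loop
vertex -2.19 2.324 0.896
vertex -0.836 1.378 2.697
vertex -0.311 1.872 1.58
endloop
endfacet
facet normal 0.917 -0.220 0.334
outer loop
vertex -0.311 1.872 1.58
vertex -0.91 0.296 2.184
vertex -0.384 0.79 1.066
endloop
endfacet
facet normal 0.917 -0.221 0.333
outer loop
vertex -0.836 1.378 2.697
vertex -0.91 0.296 2.184
vertex -0.311 1.872 1.58
endloop
endfacet
facet normal -0.880 0.475 -0.018
outer loop
vertex -1.532 -3.256 2.966
vertex -1.841 -3.816 3.287
vertex -1.563 -3.287 3.68
endloop
endfacet
facet normal -0.340 0.940 0.026
outer loop
vertex -1.532 -3.256 2.966
vertex -1.563 -3.287 3.68
vertex -0.966 -3.062 3.356
endloop
endfacet
facet normal 0.084 0.838 -0.539
outer loop
vertex -1.532 -3.256 2.966
vertex -0.966 -3.062 3.356
vertex -0.875 -3.452 2.764
endloop
endfacet
facet normal -0.194 0.311 -0.931
outer loop
vertex -1.532 -3.256 2.966
vertex -0.875 -3.452 2.764
vertex -1.416 -3.918 2.721
endloop
endfacet
facet normal -0.789 0.087 -0.608
outer loop
vertex -1.532 -3.256 2.966
vertex -1.416 -3.918 2.721
vertex -1.841 -3.816 3.287
endloop
endfacet
facet normal 0.036 0.789 0.614
outer loop
vertex -0.966 -3.062 3.356
vertex -1.563 -3.287 3.68
vertex -0.924 -3.502 3.919
endloop
endfacet
facet normal -0.838 0.036 0.544
outer loop
vertex -1.563 -3.287 3.68
vertex -1.841 -3.816 3.287
vertex -1.465 -3.968 3.876
endloop
endfacet
facet normal -0.691 -0.593 -0.412
outer loop
vertex -1.841 -3.816 3.287
vertex -1.416 -3.918 2.721
vertex -1.374 -4.358 3.284
endloop
endfacet
facet normal 0.272 -0.230 -0.934
outer loop
vertex -1.416 -3.918 2.721
vertex -0.875 -3.452 2.764
vertex -0.777 -4.133 2.96
endloop
endfacet
facet normal 0.722 0.624 -0.300
outer loop
vertex -0.875 -3.452 2.764
vertex -0.966 -3.062 3.356
vertex -0.499 -3.604 3.353
endloop
endfacet
facet normal 0.194 -0.311 0.931
outer loop
vertex -0.808 -4.164 3.674
vertex -0.924 -3.502 3.919
vertex -1.465 -3.968 3.876
endloop
endfacet
facet normal -0.084 -0.838 0.539
outer loop
vertex -0.808 -4.164 3.674
vertex -1.465 -3.968 3.876
vertex -1.374 -4.358 3.284
endloop
endfacet
facet normal 0.340 -0.940 -0.026
outer loop
vertex -0.808 -4.164 3.674
vertex -1.374 -4.358 3.284
vertex -0.777 -4.133 2.96
endloop
endfacet
facet normal 0.880 -0.475 0.018
outer loop
vertex -0.808 -4.164 3.674
vertex -0.777 -4.133 2.96
vertex -0.499 -3.604 3.353
endloop
endfacet
facet normal 0.789 -0.087 0.608
outer loop
vertex -0.808 -4.164 3.674
vertex -0.499 -3.604 3.353
vertex -0.924 -3.502 3.919
endloop
endfacet
facet normal -0.272 0.230 0.934
outer loop
vertex -1.465 -3.968 3.876
vertex -0.924 -3.502 3.919
vertex -1.563 -3.287 3.68
endloop
endfacet
facet normal -0.722 -0.624 0.300
outer loop
vertex -1.374 -4.358 3.284
vertex -1.465 -3.968 3.876
vertex -1.841 -3.816 3.287
endloop
endfacet
facet normal -0.036 -0.789 -0.614
outer loop
vertex -0.777 -4.133 2.96
vertex -1.374 -4.358 3.284
vertex -1.416 -3.918 2.721
endloop
endfacet
facet normal 0.838 -0.036 -0.544
outer loop
vertex -0.499 -3.604 3.353
vertex -0.777 -4.133 2.96
vertex -0.875 -3.452 2.764
endloop
endfacet
facet normal 0.691 0.593 0.412
outer loop
vertex -0.924 -3.502 3.919
vertex -0.499 -3.604 3.353
vertex -0.966 -3.062 3.356
endloop
endfacet

endsolid


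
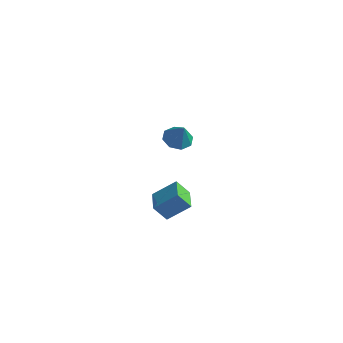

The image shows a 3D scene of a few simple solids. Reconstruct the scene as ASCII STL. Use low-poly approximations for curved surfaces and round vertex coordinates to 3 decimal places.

solid 
facet normal -0.428 0.177 -0.886
outer loop
vertex -1.964 3.91 -0.718
vertex -2.855 3.732 -0.323
vertex -2.287 4.535 -0.437
endloop
endfacet
facet normal 0.904 0.379 0.196
outer loop
vertex -1.964 3.91 -0.718
vertex -2.287 4.535 -0.437
vertex -2.165 3.448 1.103
endloop
endfacet
facet normal -0.428 0.177 -0.886
outer loop
vertex -2.287 4.535 -0.437
vertex -2.855 3.732 -0.323
vertex -2.942 4.69 -0.09
endloop
endfacet
facet normal 0.439 0.750 0.495
outer loop
vertex -2.287 4.535 -0.437
vertex -2.942 4.69 -0.09
vertex -2.165 3.448 1.103
endloop
endfacet
facet normal -0.428 0.177 -0.886
outer loop
vertex -2.942 4.69 -0.09
vertex -2.855 3.732 -0.323
vertex -3.546 4.284 0.121
endloop
endfacet
facet normal -0.158 0.631 0.760
outer loop
vertex -2.942 4.69 -0.09
vertex -3.546 4.284 0.121
vertex -2.165 3.448 1.103
endloop
endfacet
facet normal -0.428 0.178 -0.886
outer loop
vertex -3.546 4.284 0.121
vertex -2.855 3.732 -0.323
vertex -3.745 3.555 0.071
endloop
endfacet
facet normal -0.540 0.090 0.837
outer loop
vertex -3.546 4.284 0.121
vertex -3.745 3.555 0.071
vertex -2.165 3.448 1.103
endloop
endfacet
facet normal -0.428 0.176 -0.887
outer loop
vertex -3.745 3.555 0.071
vertex -2.855 3.732 -0.323
vertex -3.422 2.929 -0.209
endloop
endfacet
facet normal -0.482 -0.553 0.680
outer loop
vertex -3.745 3.555 0.071
vertex -3.422 2.929 -0.209
vertex -2.165 3.448 1.103
endloop
endfacet
facet normal -0.429 0.177 -0.886
outer loop
vertex -3.422 2.929 -0.209
vertex -2.855 3.732 -0.323
vertex -2.767 2.774 -0.557
endloop
endfacet
facet normal -0.016 -0.924 0.381
outer loop
vertex -3.422 2.929 -0.209
vertex -2.767 2.774 -0.557
vertex -2.165 3.448 1.103
endloop
endfacet
facet normal -0.429 0.177 -0.886
outer loop
vertex -2.767 2.774 -0.557
vertex -2.855 3.732 -0.323
vertex -2.163 3.18 -0.768
endloop
endfacet
facet normal 0.582 -0.805 0.116
outer loop
vertex -2.767 2.774 -0.557
vertex -2.163 3.18 -0.768
vertex -2.165 3.448 1.103
endloop
endfacet
facet normal -0.428 0.177 -0.886
outer loop
vertex -2.163 3.18 -0.768
vertex -2.855 3.732 -0.323
vertex -1.964 3.91 -0.718
endloop
endfacet
facet normal 0.963 -0.265 0.039
outer loop
vertex -2.163 3.18 -0.768
vertex -1.964 3.91 -0.718
vertex -2.165 3.448 1.103
endloop
endfacet
facet normal -0.481 -0.377 0.791
outer loop
vertex 3.153 -4.262 1.979
vertex 2.128 -3.021 1.947
vertex 2.111 -5.15 0.922
endloop
endfacet
facet normal 0.637 -0.771 0.020
outer loop
vertex 2.712 -4.679 -0.067
vertex 3.153 -4.262 1.979
vertex 2.111 -5.15 0.922
endloop
endfacet
facet normal -0.481 -0.377 0.791
outer loop
vertex 2.111 -5.15 0.922
vertex 2.128 -3.021 1.947
vertex 1.085 -3.909 0.89
endloop
endfacet
facet normal -0.602 -0.514 -0.611
outer loop
vertex 1.085 -3.909 0.89
vertex 2.712 -4.679 -0.067
vertex 2.111 -5.15 0.922
endloop
endfacet
facet normal 0.603 0.514 0.611
outer loop
vertex 3.153 -4.262 1.979
vertex 2.729 -2.55 0.958
vertex 2.128 -3.021 1.947
endloop
endfacet
facet normal 0.636 -0.771 0.020
outer loop
vertex 3.755 -3.791 0.99
vertex 3.153 -4.262 1.979
vertex 2.712 -4.679 -0.067
endloop
endfacet
facet normal 0.602 0.514 0.611
outer loop
vertex 3.755 -3.791 0.99
vertex 2.729 -2.55 0.958
vertex 3.153 -4.262 1.979
endloop
endfacet
facet normal -0.637 0.771 -0.020
outer loop
vertex 2.128 -3.021 1.947
vertex 2.729 -2.55 0.958
vertex 1.085 -3.909 0.89
endloop
endfacet
facet normal -0.602 -0.513 -0.611
outer loop
vertex 1.687 -3.438 -0.099
vertex 2.712 -4.679 -0.067
vertex 1.085 -3.909 0.89
endloop
endfacet
facet normal -0.637 0.771 -0.020
outer loop
vertex 1.085 -3.909 0.89
vertex 2.729 -2.55 0.958
vertex 1.687 -3.438 -0.099
endloop
endfacet
facet normal 0.481 0.377 -0.791
outer loop
vertex 1.687 -3.438 -0.099
vertex 3.755 -3.791 0.99
vertex 2.712 -4.679 -0.067
endloop
endfacet
facet normal 0.481 0.377 -0.791
outer loop
vertex 2.729 -2.55 0.958
vertex 3.755 -3.791 0.99
vertex 1.687 -3.438 -0.099
endloop
endfacet

endsolid


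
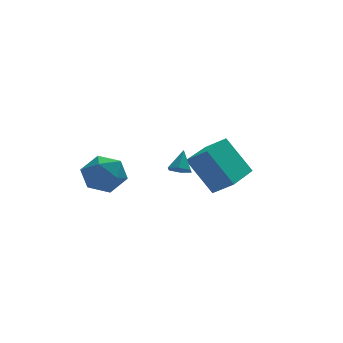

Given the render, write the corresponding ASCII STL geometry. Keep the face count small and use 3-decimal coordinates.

solid 
facet normal -0.578 0.703 0.414
outer loop
vertex -1.839 3.215 -0.422
vertex -2.487 2.43 0.007
vertex -1.621 2.805 0.58
endloop
endfacet
facet normal 0.097 0.928 0.359
outer loop
vertex -1.839 3.215 -0.422
vertex -1.621 2.805 0.58
vertex -0.798 2.994 -0.131
endloop
endfacet
facet normal 0.283 0.901 -0.329
outer loop
vertex -1.839 3.215 -0.422
vertex -0.798 2.994 -0.131
vertex -1.154 2.736 -1.143
endloop
endfacet
facet normal -0.277 0.658 -0.700
outer loop
vertex -1.839 3.215 -0.422
vertex -1.154 2.736 -1.143
vertex -2.198 2.387 -1.058
endloop
endfacet
facet normal -0.809 0.536 -0.241
outer loop
vertex -1.839 3.215 -0.422
vertex -2.198 2.387 -1.058
vertex -2.487 2.43 0.007
endloop
endfacet
facet normal 0.512 0.472 0.718
outer loop
vertex -0.798 2.994 -0.131
vertex -1.621 2.805 0.58
vertex -0.802 2.073 0.478
endloop
endfacet
facet normal -0.581 0.108 0.807
outer loop
vertex -1.621 2.805 0.58
vertex -2.487 2.43 0.007
vertex -1.846 1.724 0.563
endloop
endfacet
facet normal -0.954 -0.163 -0.252
outer loop
vertex -2.487 2.43 0.007
vertex -2.198 2.387 -1.058
vertex -2.202 1.466 -0.449
endloop
endfacet
facet normal -0.093 0.035 -0.995
outer loop
vertex -2.198 2.387 -1.058
vertex -1.154 2.736 -1.143
vertex -1.379 1.655 -1.16
endloop
endfacet
facet normal 0.813 0.427 -0.395
outer loop
vertex -1.154 2.736 -1.143
vertex -0.798 2.994 -0.131
vertex -0.513 2.03 -0.587
endloop
endfacet
facet normal 0.277 -0.658 0.700
outer loop
vertex -1.161 1.245 -0.158
vertex -0.802 2.073 0.478
vertex -1.846 1.724 0.563
endloop
endfacet
facet normal -0.283 -0.901 0.329
outer loop
vertex -1.161 1.245 -0.158
vertex -1.846 1.724 0.563
vertex -2.202 1.466 -0.449
endloop
endfacet
facet normal -0.097 -0.928 -0.359
outer loop
vertex -1.161 1.245 -0.158
vertex -2.202 1.466 -0.449
vertex -1.379 1.655 -1.16
endloop
endfacet
facet normal 0.578 -0.703 -0.414
outer loop
vertex -1.161 1.245 -0.158
vertex -1.379 1.655 -1.16
vertex -0.513 2.03 -0.587
endloop
endfacet
facet normal 0.809 -0.536 0.241
outer loop
vertex -1.161 1.245 -0.158
vertex -0.513 2.03 -0.587
vertex -0.802 2.073 0.478
endloop
endfacet
facet normal 0.093 -0.035 0.995
outer loop
vertex -1.846 1.724 0.563
vertex -0.802 2.073 0.478
vertex -1.621 2.805 0.58
endloop
endfacet
facet normal -0.813 -0.427 0.395
outer loop
vertex -2.202 1.466 -0.449
vertex -1.846 1.724 0.563
vertex -2.487 2.43 0.007
endloop
endfacet
facet normal -0.512 -0.472 -0.718
outer loop
vertex -1.379 1.655 -1.16
vertex -2.202 1.466 -0.449
vertex -2.198 2.387 -1.058
endloop
endfacet
facet normal 0.581 -0.108 -0.807
outer loop
vertex -0.513 2.03 -0.587
vertex -1.379 1.655 -1.16
vertex -1.154 2.736 -1.143
endloop
endfacet
facet normal 0.954 0.163 0.252
outer loop
vertex -0.802 2.073 0.478
vertex -0.513 2.03 -0.587
vertex -0.798 2.994 -0.131
endloop
endfacet
facet normal -0.306 -0.525 -0.794
outer loop
vertex 0.79 -3.18 1.804
vertex 0.296 -3.181 1.995
vertex 0.455 -2.79 1.675
endloop
endfacet
facet normal 0.775 0.600 -0.200
outer loop
vertex 0.79 -3.18 1.804
vertex 0.455 -2.79 1.675
vertex 0.624 -2.619 2.845
endloop
endfacet
facet normal -0.307 -0.525 -0.794
outer loop
vertex 0.455 -2.79 1.675
vertex 0.296 -3.181 1.995
vertex -0.039 -2.791 1.867
endloop
endfacet
facet normal -0.055 0.989 -0.137
outer loop
vertex 0.455 -2.79 1.675
vertex -0.039 -2.791 1.867
vertex 0.624 -2.619 2.845
endloop
endfacet
facet normal -0.307 -0.525 -0.794
outer loop
vertex -0.039 -2.791 1.867
vertex 0.296 -3.181 1.995
vertex -0.198 -3.182 2.187
endloop
endfacet
facet normal -0.709 0.596 0.376
outer loop
vertex -0.039 -2.791 1.867
vertex -0.198 -3.182 2.187
vertex 0.624 -2.619 2.845
endloop
endfacet
facet normal -0.307 -0.526 -0.793
outer loop
vertex -0.198 -3.182 2.187
vertex 0.296 -3.181 1.995
vertex 0.137 -3.572 2.316
endloop
endfacet
facet normal -0.534 -0.185 0.825
outer loop
vertex -0.198 -3.182 2.187
vertex 0.137 -3.572 2.316
vertex 0.624 -2.619 2.845
endloop
endfacet
facet normal -0.307 -0.526 -0.793
outer loop
vertex 0.137 -3.572 2.316
vertex 0.296 -3.181 1.995
vertex 0.631 -3.571 2.124
endloop
endfacet
facet normal 0.297 -0.575 0.762
outer loop
vertex 0.137 -3.572 2.316
vertex 0.631 -3.571 2.124
vertex 0.624 -2.619 2.845
endloop
endfacet
facet normal -0.306 -0.525 -0.794
outer loop
vertex 0.631 -3.571 2.124
vertex 0.296 -3.181 1.995
vertex 0.79 -3.18 1.804
endloop
endfacet
facet normal 0.951 -0.182 0.250
outer loop
vertex 0.631 -3.571 2.124
vertex 0.79 -3.18 1.804
vertex 0.624 -2.619 2.845
endloop
endfacet
facet normal -0.663 -0.749 -0.014
outer loop
vertex 3.198 -1.237 0.003
vertex 2.266 -0.443 1.709
vertex 2.475 -0.584 -0.696
endloop
endfacet
facet normal 0.444 -0.378 -0.812
outer loop
vertex 3.774 0.883 -0.669
vertex 3.198 -1.237 0.003
vertex 2.475 -0.584 -0.696
endloop
endfacet
facet normal -0.662 -0.749 -0.014
outer loop
vertex 2.475 -0.584 -0.696
vertex 2.266 -0.443 1.709
vertex 1.542 0.21 1.009
endloop
endfacet
facet normal -0.603 0.544 -0.583
outer loop
vertex 1.542 0.21 1.009
vertex 3.774 0.883 -0.669
vertex 2.475 -0.584 -0.696
endloop
endfacet
facet normal 0.603 -0.545 0.583
outer loop
vertex 3.198 -1.237 0.003
vertex 3.565 1.024 1.736
vertex 2.266 -0.443 1.709
endloop
endfacet
facet normal 0.444 -0.378 -0.812
outer loop
vertex 4.498 0.23 0.031
vertex 3.198 -1.237 0.003
vertex 3.774 0.883 -0.669
endloop
endfacet
facet normal 0.602 -0.545 0.583
outer loop
vertex 4.498 0.23 0.031
vertex 3.565 1.024 1.736
vertex 3.198 -1.237 0.003
endloop
endfacet
facet normal -0.444 0.378 0.812
outer loop
vertex 2.266 -0.443 1.709
vertex 3.565 1.024 1.736
vertex 1.542 0.21 1.009
endloop
endfacet
facet normal -0.603 0.545 -0.583
outer loop
vertex 2.842 1.677 1.037
vertex 3.774 0.883 -0.669
vertex 1.542 0.21 1.009
endloop
endfacet
facet normal -0.444 0.378 0.812
outer loop
vertex 1.542 0.21 1.009
vertex 3.565 1.024 1.736
vertex 2.842 1.677 1.037
endloop
endfacet
facet normal 0.663 0.749 0.013
outer loop
vertex 2.842 1.677 1.037
vertex 4.498 0.23 0.031
vertex 3.774 0.883 -0.669
endloop
endfacet
facet normal 0.663 0.749 0.014
outer loop
vertex 3.565 1.024 1.736
vertex 4.498 0.23 0.031
vertex 2.842 1.677 1.037
endloop
endfacet

endsolid


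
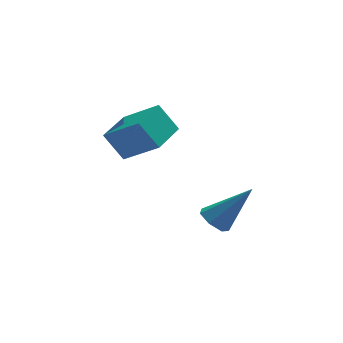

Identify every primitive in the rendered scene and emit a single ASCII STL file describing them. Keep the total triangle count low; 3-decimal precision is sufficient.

solid 
facet normal -0.664 0.062 -0.745
outer loop
vertex 0.47 -0.682 -5.038
vertex 0.032 -0.41 -4.625
vertex 0.483 -0.11 -5.002
endloop
endfacet
facet normal 0.910 0.005 -0.414
outer loop
vertex 0.47 -0.682 -5.038
vertex 0.483 -0.11 -5.002
vertex 1.308 -0.53 -3.195
endloop
endfacet
facet normal -0.664 0.063 -0.745
outer loop
vertex 0.483 -0.11 -5.002
vertex 0.032 -0.41 -4.625
vertex 0.157 0.236 -4.682
endloop
endfacet
facet normal 0.659 0.741 -0.129
outer loop
vertex 0.483 -0.11 -5.002
vertex 0.157 0.236 -4.682
vertex 1.308 -0.53 -3.195
endloop
endfacet
facet normal -0.665 0.063 -0.745
outer loop
vertex 0.157 0.236 -4.682
vertex 0.032 -0.41 -4.625
vertex -0.263 0.095 -4.319
endloop
endfacet
facet normal 0.059 0.905 0.420
outer loop
vertex 0.157 0.236 -4.682
vertex -0.263 0.095 -4.319
vertex 1.308 -0.53 -3.195
endloop
endfacet
facet normal -0.665 0.063 -0.744
outer loop
vertex -0.263 0.095 -4.319
vertex 0.032 -0.41 -4.625
vertex -0.461 -0.425 -4.186
endloop
endfacet
facet normal -0.436 0.375 0.818
outer loop
vertex -0.263 0.095 -4.319
vertex -0.461 -0.425 -4.186
vertex 1.308 -0.53 -3.195
endloop
endfacet
facet normal -0.665 0.064 -0.744
outer loop
vertex -0.461 -0.425 -4.186
vertex 0.032 -0.41 -4.625
vertex -0.288 -0.934 -4.384
endloop
endfacet
facet normal -0.456 -0.453 0.766
outer loop
vertex -0.461 -0.425 -4.186
vertex -0.288 -0.934 -4.384
vertex 1.308 -0.53 -3.195
endloop
endfacet
facet normal -0.664 0.063 -0.745
outer loop
vertex -0.288 -0.934 -4.384
vertex 0.032 -0.41 -4.625
vertex 0.126 -1.048 -4.763
endloop
endfacet
facet normal 0.015 -0.953 0.303
outer loop
vertex -0.288 -0.934 -4.384
vertex 0.126 -1.048 -4.763
vertex 1.308 -0.53 -3.195
endloop
endfacet
facet normal -0.663 0.063 -0.745
outer loop
vertex 0.126 -1.048 -4.763
vertex 0.032 -0.41 -4.625
vertex 0.47 -0.682 -5.038
endloop
endfacet
facet normal 0.622 -0.751 -0.221
outer loop
vertex 0.126 -1.048 -4.763
vertex 0.47 -0.682 -5.038
vertex 1.308 -0.53 -3.195
endloop
endfacet
facet normal -0.478 0.326 0.816
outer loop
vertex -2.516 -0.391 0.45
vertex -1.573 0.76 0.542
vertex -3.51 0.498 -0.487
endloop
endfacet
facet normal -0.632 -0.772 -0.062
outer loop
vertex -2.927 0.1 -1.482
vertex -2.516 -0.391 0.45
vertex -3.51 0.498 -0.487
endloop
endfacet
facet normal -0.478 0.326 0.816
outer loop
vertex -3.51 0.498 -0.487
vertex -1.573 0.76 0.542
vertex -2.567 1.649 -0.395
endloop
endfacet
facet normal -0.610 0.545 -0.575
outer loop
vertex -2.567 1.649 -0.395
vertex -2.927 0.1 -1.482
vertex -3.51 0.498 -0.487
endloop
endfacet
facet normal 0.610 -0.545 0.575
outer loop
vertex -2.516 -0.391 0.45
vertex -0.99 0.362 -0.453
vertex -1.573 0.76 0.542
endloop
endfacet
facet normal -0.632 -0.772 -0.062
outer loop
vertex -1.933 -0.789 -0.545
vertex -2.516 -0.391 0.45
vertex -2.927 0.1 -1.482
endloop
endfacet
facet normal 0.610 -0.545 0.575
outer loop
vertex -1.933 -0.789 -0.545
vertex -0.99 0.362 -0.453
vertex -2.516 -0.391 0.45
endloop
endfacet
facet normal 0.632 0.772 0.062
outer loop
vertex -1.573 0.76 0.542
vertex -0.99 0.362 -0.453
vertex -2.567 1.649 -0.395
endloop
endfacet
facet normal -0.610 0.545 -0.575
outer loop
vertex -1.984 1.251 -1.39
vertex -2.927 0.1 -1.482
vertex -2.567 1.649 -0.395
endloop
endfacet
facet normal 0.632 0.772 0.062
outer loop
vertex -2.567 1.649 -0.395
vertex -0.99 0.362 -0.453
vertex -1.984 1.251 -1.39
endloop
endfacet
facet normal 0.478 -0.326 -0.816
outer loop
vertex -1.984 1.251 -1.39
vertex -1.933 -0.789 -0.545
vertex -2.927 0.1 -1.482
endloop
endfacet
facet normal 0.478 -0.326 -0.816
outer loop
vertex -0.99 0.362 -0.453
vertex -1.933 -0.789 -0.545
vertex -1.984 1.251 -1.39
endloop
endfacet

endsolid


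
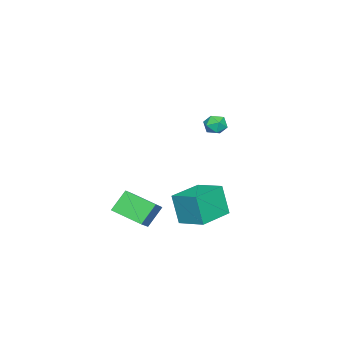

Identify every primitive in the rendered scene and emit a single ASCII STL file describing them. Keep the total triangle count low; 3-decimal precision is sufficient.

solid 
facet normal -0.962 0.271 -0.014
outer loop
vertex -4.03 0.268 -2.643
vertex -3.581 1.887 -2.155
vertex -3.857 0.785 -4.516
endloop
endfacet
facet normal -0.257 -0.925 -0.279
outer loop
vertex -1.759 0.193 -4.485
vertex -4.03 0.268 -2.643
vertex -3.857 0.785 -4.516
endloop
endfacet
facet normal -0.962 0.271 -0.014
outer loop
vertex -3.857 0.785 -4.516
vertex -3.581 1.887 -2.155
vertex -3.408 2.404 -4.027
endloop
endfacet
facet normal 0.089 0.265 -0.960
outer loop
vertex -3.408 2.404 -4.027
vertex -1.759 0.193 -4.485
vertex -3.857 0.785 -4.516
endloop
endfacet
facet normal -0.089 -0.265 0.960
outer loop
vertex -4.03 0.268 -2.643
vertex -1.483 1.295 -2.124
vertex -3.581 1.887 -2.155
endloop
endfacet
facet normal -0.257 -0.925 -0.279
outer loop
vertex -1.932 -0.324 -2.613
vertex -4.03 0.268 -2.643
vertex -1.759 0.193 -4.485
endloop
endfacet
facet normal -0.089 -0.265 0.960
outer loop
vertex -1.932 -0.324 -2.613
vertex -1.483 1.295 -2.124
vertex -4.03 0.268 -2.643
endloop
endfacet
facet normal 0.257 0.925 0.279
outer loop
vertex -3.581 1.887 -2.155
vertex -1.483 1.295 -2.124
vertex -3.408 2.404 -4.027
endloop
endfacet
facet normal 0.088 0.265 -0.960
outer loop
vertex -1.31 1.812 -3.997
vertex -1.759 0.193 -4.485
vertex -3.408 2.404 -4.027
endloop
endfacet
facet normal 0.257 0.925 0.279
outer loop
vertex -3.408 2.404 -4.027
vertex -1.483 1.295 -2.124
vertex -1.31 1.812 -3.997
endloop
endfacet
facet normal 0.962 -0.271 0.014
outer loop
vertex -1.31 1.812 -3.997
vertex -1.932 -0.324 -2.613
vertex -1.759 0.193 -4.485
endloop
endfacet
facet normal 0.962 -0.271 0.014
outer loop
vertex -1.483 1.295 -2.124
vertex -1.932 -0.324 -2.613
vertex -1.31 1.812 -3.997
endloop
endfacet
facet normal 0.115 0.322 0.940
outer loop
vertex -1.796 2.727 3.975
vertex -1.394 2.166 4.118
vertex -1.098 2.759 3.879
endloop
endfacet
facet normal 0.028 0.870 0.493
outer loop
vertex -1.796 2.727 3.975
vertex -1.098 2.759 3.879
vertex -1.533 3.043 3.402
endloop
endfacet
facet normal -0.598 0.786 0.159
outer loop
vertex -1.796 2.727 3.975
vertex -1.533 3.043 3.402
vertex -2.097 2.625 3.346
endloop
endfacet
facet normal -0.898 0.184 0.400
outer loop
vertex -1.796 2.727 3.975
vertex -2.097 2.625 3.346
vertex -2.011 2.083 3.788
endloop
endfacet
facet normal -0.458 -0.103 0.883
outer loop
vertex -1.796 2.727 3.975
vertex -2.011 2.083 3.788
vertex -1.394 2.166 4.118
endloop
endfacet
facet normal 0.545 0.838 0.002
outer loop
vertex -1.533 3.043 3.402
vertex -1.098 2.759 3.879
vertex -0.969 2.677 3.192
endloop
endfacet
facet normal 0.685 -0.049 0.727
outer loop
vertex -1.098 2.759 3.879
vertex -1.394 2.166 4.118
vertex -0.883 2.135 3.634
endloop
endfacet
facet normal -0.240 -0.735 0.634
outer loop
vertex -1.394 2.166 4.118
vertex -2.011 2.083 3.788
vertex -1.447 1.717 3.578
endloop
endfacet
facet normal -0.952 -0.270 -0.146
outer loop
vertex -2.011 2.083 3.788
vertex -2.097 2.625 3.346
vertex -1.882 2.001 3.101
endloop
endfacet
facet normal -0.467 0.702 -0.538
outer loop
vertex -2.097 2.625 3.346
vertex -1.533 3.043 3.402
vertex -1.586 2.594 2.862
endloop
endfacet
facet normal 0.898 -0.184 -0.400
outer loop
vertex -1.184 2.033 3.005
vertex -0.969 2.677 3.192
vertex -0.883 2.135 3.634
endloop
endfacet
facet normal 0.598 -0.786 -0.159
outer loop
vertex -1.184 2.033 3.005
vertex -0.883 2.135 3.634
vertex -1.447 1.717 3.578
endloop
endfacet
facet normal -0.028 -0.870 -0.493
outer loop
vertex -1.184 2.033 3.005
vertex -1.447 1.717 3.578
vertex -1.882 2.001 3.101
endloop
endfacet
facet normal -0.115 -0.322 -0.940
outer loop
vertex -1.184 2.033 3.005
vertex -1.882 2.001 3.101
vertex -1.586 2.594 2.862
endloop
endfacet
facet normal 0.458 0.103 -0.883
outer loop
vertex -1.184 2.033 3.005
vertex -1.586 2.594 2.862
vertex -0.969 2.677 3.192
endloop
endfacet
facet normal 0.952 0.270 0.146
outer loop
vertex -0.883 2.135 3.634
vertex -0.969 2.677 3.192
vertex -1.098 2.759 3.879
endloop
endfacet
facet normal 0.467 -0.702 0.538
outer loop
vertex -1.447 1.717 3.578
vertex -0.883 2.135 3.634
vertex -1.394 2.166 4.118
endloop
endfacet
facet normal -0.545 -0.838 -0.002
outer loop
vertex -1.882 2.001 3.101
vertex -1.447 1.717 3.578
vertex -2.011 2.083 3.788
endloop
endfacet
facet normal -0.685 0.049 -0.727
outer loop
vertex -1.586 2.594 2.862
vertex -1.882 2.001 3.101
vertex -2.097 2.625 3.346
endloop
endfacet
facet normal 0.240 0.735 -0.634
outer loop
vertex -0.969 2.677 3.192
vertex -1.586 2.594 2.862
vertex -1.533 3.043 3.402
endloop
endfacet
facet normal -0.585 0.281 0.761
outer loop
vertex -0.636 -2.405 -2.048
vertex -0.558 -0.596 -2.656
vertex -1.965 -2.66 -2.975
endloop
endfacet
facet normal -0.040 -0.947 0.318
outer loop
vertex -1.082 -3.084 -4.124
vertex -0.636 -2.405 -2.048
vertex -1.965 -2.66 -2.975
endloop
endfacet
facet normal -0.585 0.281 0.761
outer loop
vertex -1.965 -2.66 -2.975
vertex -0.558 -0.596 -2.656
vertex -1.887 -0.851 -3.583
endloop
endfacet
facet normal -0.810 -0.155 -0.565
outer loop
vertex -1.887 -0.851 -3.583
vertex -1.082 -3.084 -4.124
vertex -1.965 -2.66 -2.975
endloop
endfacet
facet normal 0.810 0.155 0.565
outer loop
vertex -0.636 -2.405 -2.048
vertex 0.325 -1.02 -3.805
vertex -0.558 -0.596 -2.656
endloop
endfacet
facet normal -0.040 -0.947 0.318
outer loop
vertex 0.247 -2.829 -3.197
vertex -0.636 -2.405 -2.048
vertex -1.082 -3.084 -4.124
endloop
endfacet
facet normal 0.810 0.155 0.565
outer loop
vertex 0.247 -2.829 -3.197
vertex 0.325 -1.02 -3.805
vertex -0.636 -2.405 -2.048
endloop
endfacet
facet normal 0.040 0.947 -0.318
outer loop
vertex -0.558 -0.596 -2.656
vertex 0.325 -1.02 -3.805
vertex -1.887 -0.851 -3.583
endloop
endfacet
facet normal -0.810 -0.155 -0.565
outer loop
vertex -1.004 -1.275 -4.732
vertex -1.082 -3.084 -4.124
vertex -1.887 -0.851 -3.583
endloop
endfacet
facet normal 0.040 0.947 -0.318
outer loop
vertex -1.887 -0.851 -3.583
vertex 0.325 -1.02 -3.805
vertex -1.004 -1.275 -4.732
endloop
endfacet
facet normal 0.585 -0.281 -0.761
outer loop
vertex -1.004 -1.275 -4.732
vertex 0.247 -2.829 -3.197
vertex -1.082 -3.084 -4.124
endloop
endfacet
facet normal 0.585 -0.281 -0.761
outer loop
vertex 0.325 -1.02 -3.805
vertex 0.247 -2.829 -3.197
vertex -1.004 -1.275 -4.732
endloop
endfacet

endsolid


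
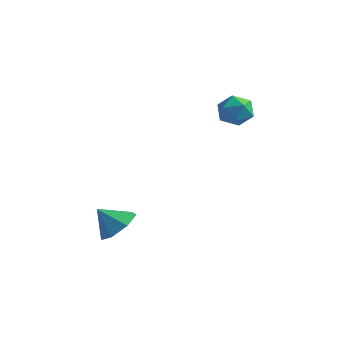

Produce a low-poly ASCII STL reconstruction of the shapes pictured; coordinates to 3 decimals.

solid 
facet normal -0.000 0.988 0.153
outer loop
vertex 1.959 4.028 3.477
vertex 1.474 3.952 3.968
vertex 2.147 3.926 4.137
endloop
endfacet
facet normal 0.642 0.764 -0.065
outer loop
vertex 1.959 4.028 3.477
vertex 2.147 3.926 4.137
vertex 2.484 3.599 3.625
endloop
endfacet
facet normal 0.561 0.446 -0.698
outer loop
vertex 1.959 4.028 3.477
vertex 2.484 3.599 3.625
vertex 2.02 3.424 3.14
endloop
endfacet
facet normal -0.132 0.473 -0.871
outer loop
vertex 1.959 4.028 3.477
vertex 2.02 3.424 3.14
vertex 1.396 3.641 3.352
endloop
endfacet
facet normal -0.478 0.807 -0.347
outer loop
vertex 1.959 4.028 3.477
vertex 1.396 3.641 3.352
vertex 1.474 3.952 3.968
endloop
endfacet
facet normal 0.874 0.275 0.400
outer loop
vertex 2.484 3.599 3.625
vertex 2.147 3.926 4.137
vertex 2.324 3.259 4.208
endloop
endfacet
facet normal -0.165 0.637 0.753
outer loop
vertex 2.147 3.926 4.137
vertex 1.474 3.952 3.968
vertex 1.7 3.476 4.42
endloop
endfacet
facet normal -0.937 0.345 -0.056
outer loop
vertex 1.474 3.952 3.968
vertex 1.396 3.641 3.352
vertex 1.236 3.301 3.935
endloop
endfacet
facet normal -0.376 -0.196 -0.906
outer loop
vertex 1.396 3.641 3.352
vertex 2.02 3.424 3.14
vertex 1.573 2.974 3.423
endloop
endfacet
facet normal 0.743 -0.240 -0.624
outer loop
vertex 2.02 3.424 3.14
vertex 2.484 3.599 3.625
vertex 2.246 2.948 3.592
endloop
endfacet
facet normal 0.132 -0.473 0.871
outer loop
vertex 1.761 2.872 4.083
vertex 2.324 3.259 4.208
vertex 1.7 3.476 4.42
endloop
endfacet
facet normal -0.561 -0.446 0.698
outer loop
vertex 1.761 2.872 4.083
vertex 1.7 3.476 4.42
vertex 1.236 3.301 3.935
endloop
endfacet
facet normal -0.642 -0.764 0.065
outer loop
vertex 1.761 2.872 4.083
vertex 1.236 3.301 3.935
vertex 1.573 2.974 3.423
endloop
endfacet
facet normal 0.000 -0.988 -0.153
outer loop
vertex 1.761 2.872 4.083
vertex 1.573 2.974 3.423
vertex 2.246 2.948 3.592
endloop
endfacet
facet normal 0.478 -0.807 0.347
outer loop
vertex 1.761 2.872 4.083
vertex 2.246 2.948 3.592
vertex 2.324 3.259 4.208
endloop
endfacet
facet normal 0.376 0.196 0.906
outer loop
vertex 1.7 3.476 4.42
vertex 2.324 3.259 4.208
vertex 2.147 3.926 4.137
endloop
endfacet
facet normal -0.743 0.240 0.624
outer loop
vertex 1.236 3.301 3.935
vertex 1.7 3.476 4.42
vertex 1.474 3.952 3.968
endloop
endfacet
facet normal -0.874 -0.275 -0.400
outer loop
vertex 1.573 2.974 3.423
vertex 1.236 3.301 3.935
vertex 1.396 3.641 3.352
endloop
endfacet
facet normal 0.165 -0.637 -0.753
outer loop
vertex 2.246 2.948 3.592
vertex 1.573 2.974 3.423
vertex 2.02 3.424 3.14
endloop
endfacet
facet normal 0.937 -0.345 0.056
outer loop
vertex 2.324 3.259 4.208
vertex 2.246 2.948 3.592
vertex 2.484 3.599 3.625
endloop
endfacet
facet normal 0.592 0.347 -0.727
outer loop
vertex 0.695 -0.861 -0.207
vertex 0.062 -0.523 -0.561
vertex 0.553 -0.21 -0.012
endloop
endfacet
facet normal 0.295 -0.215 0.931
outer loop
vertex 0.695 -0.861 -0.207
vertex 0.553 -0.21 -0.012
vertex -0.542 -0.877 0.181
endloop
endfacet
facet normal 0.592 0.347 -0.727
outer loop
vertex 0.553 -0.21 -0.012
vertex 0.062 -0.523 -0.561
vertex 0.041 0.205 -0.231
endloop
endfacet
facet normal -0.076 0.390 0.918
outer loop
vertex 0.553 -0.21 -0.012
vertex 0.041 0.205 -0.231
vertex -0.542 -0.877 0.181
endloop
endfacet
facet normal 0.593 0.347 -0.727
outer loop
vertex 0.041 0.205 -0.231
vertex 0.062 -0.523 -0.561
vertex -0.455 0.072 -0.699
endloop
endfacet
facet normal -0.647 0.550 0.529
outer loop
vertex 0.041 0.205 -0.231
vertex -0.455 0.072 -0.699
vertex -0.542 -0.877 0.181
endloop
endfacet
facet normal 0.592 0.346 -0.728
outer loop
vertex -0.455 0.072 -0.699
vertex 0.062 -0.523 -0.561
vertex -0.561 -0.51 -1.062
endloop
endfacet
facet normal -0.988 0.144 0.058
outer loop
vertex -0.455 0.072 -0.699
vertex -0.561 -0.51 -1.062
vertex -0.542 -0.877 0.181
endloop
endfacet
facet normal 0.593 0.345 -0.728
outer loop
vertex -0.561 -0.51 -1.062
vertex 0.062 -0.523 -0.561
vertex -0.199 -1.102 -1.048
endloop
endfacet
facet normal -0.843 -0.519 -0.140
outer loop
vertex -0.561 -0.51 -1.062
vertex -0.199 -1.102 -1.048
vertex -0.542 -0.877 0.181
endloop
endfacet
facet normal 0.591 0.346 -0.729
outer loop
vertex -0.199 -1.102 -1.048
vertex 0.062 -0.523 -0.561
vertex 0.361 -1.258 -0.668
endloop
endfacet
facet normal -0.320 -0.944 0.084
outer loop
vertex -0.199 -1.102 -1.048
vertex 0.361 -1.258 -0.668
vertex -0.542 -0.877 0.181
endloop
endfacet
facet normal 0.592 0.347 -0.728
outer loop
vertex 0.361 -1.258 -0.668
vertex 0.062 -0.523 -0.561
vertex 0.695 -0.861 -0.207
endloop
endfacet
facet normal 0.186 -0.807 0.560
outer loop
vertex 0.361 -1.258 -0.668
vertex 0.695 -0.861 -0.207
vertex -0.542 -0.877 0.181
endloop
endfacet

endsolid


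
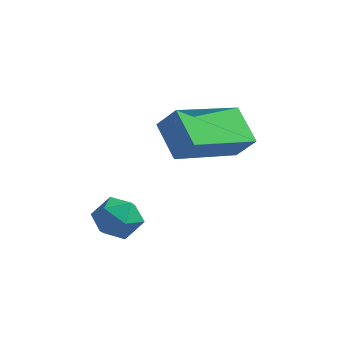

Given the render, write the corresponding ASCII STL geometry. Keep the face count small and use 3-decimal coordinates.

solid 
facet normal -0.649 0.487 0.584
outer loop
vertex 0.983 2.027 1.093
vertex 1.778 3.735 0.552
vertex 0.442 2.075 0.452
endloop
endfacet
facet normal -0.405 -0.872 0.276
outer loop
vertex 1.202 1.505 -0.232
vertex 0.983 2.027 1.093
vertex 0.442 2.075 0.452
endloop
endfacet
facet normal -0.649 0.488 0.584
outer loop
vertex 0.442 2.075 0.452
vertex 1.778 3.735 0.552
vertex 1.238 3.783 -0.089
endloop
endfacet
facet normal -0.643 0.058 -0.763
outer loop
vertex 1.238 3.783 -0.089
vertex 1.202 1.505 -0.232
vertex 0.442 2.075 0.452
endloop
endfacet
facet normal 0.644 -0.058 0.763
outer loop
vertex 0.983 2.027 1.093
vertex 2.538 3.165 -0.132
vertex 1.778 3.735 0.552
endloop
endfacet
facet normal -0.405 -0.871 0.276
outer loop
vertex 1.742 1.457 0.409
vertex 0.983 2.027 1.093
vertex 1.202 1.505 -0.232
endloop
endfacet
facet normal 0.644 -0.058 0.763
outer loop
vertex 1.742 1.457 0.409
vertex 2.538 3.165 -0.132
vertex 0.983 2.027 1.093
endloop
endfacet
facet normal 0.405 0.872 -0.276
outer loop
vertex 1.778 3.735 0.552
vertex 2.538 3.165 -0.132
vertex 1.238 3.783 -0.089
endloop
endfacet
facet normal -0.644 0.058 -0.763
outer loop
vertex 1.997 3.213 -0.773
vertex 1.202 1.505 -0.232
vertex 1.238 3.783 -0.089
endloop
endfacet
facet normal 0.405 0.871 -0.277
outer loop
vertex 1.238 3.783 -0.089
vertex 2.538 3.165 -0.132
vertex 1.997 3.213 -0.773
endloop
endfacet
facet normal 0.650 -0.487 -0.584
outer loop
vertex 1.997 3.213 -0.773
vertex 1.742 1.457 0.409
vertex 1.202 1.505 -0.232
endloop
endfacet
facet normal 0.649 -0.487 -0.584
outer loop
vertex 2.538 3.165 -0.132
vertex 1.742 1.457 0.409
vertex 1.997 3.213 -0.773
endloop
endfacet
facet normal -0.105 0.930 -0.353
outer loop
vertex 0.407 0.835 -2.427
vertex -0.179 0.892 -2.102
vertex 0.393 1.072 -1.798
endloop
endfacet
facet normal 0.584 0.764 -0.275
outer loop
vertex 0.407 0.835 -2.427
vertex 0.393 1.072 -1.798
vertex 0.873 0.638 -1.983
endloop
endfacet
facet normal 0.718 0.187 -0.671
outer loop
vertex 0.407 0.835 -2.427
vertex 0.873 0.638 -1.983
vertex 0.597 0.19 -2.403
endloop
endfacet
facet normal 0.110 -0.004 -0.994
outer loop
vertex 0.407 0.835 -2.427
vertex 0.597 0.19 -2.403
vertex -0.054 0.347 -2.476
endloop
endfacet
facet normal -0.397 0.455 -0.797
outer loop
vertex 0.407 0.835 -2.427
vertex -0.054 0.347 -2.476
vertex -0.179 0.892 -2.102
endloop
endfacet
facet normal 0.694 0.592 0.410
outer loop
vertex 0.873 0.638 -1.983
vertex 0.393 1.072 -1.798
vertex 0.574 0.573 -1.384
endloop
endfacet
facet normal -0.422 0.862 0.283
outer loop
vertex 0.393 1.072 -1.798
vertex -0.179 0.892 -2.102
vertex -0.077 0.73 -1.457
endloop
endfacet
facet normal -0.895 0.094 -0.436
outer loop
vertex -0.179 0.892 -2.102
vertex -0.054 0.347 -2.476
vertex -0.353 0.282 -1.877
endloop
endfacet
facet normal -0.073 -0.652 -0.754
outer loop
vertex -0.054 0.347 -2.476
vertex 0.597 0.19 -2.403
vertex 0.127 -0.152 -2.062
endloop
endfacet
facet normal 0.910 -0.345 -0.230
outer loop
vertex 0.597 0.19 -2.403
vertex 0.873 0.638 -1.983
vertex 0.699 0.028 -1.758
endloop
endfacet
facet normal -0.110 0.004 0.994
outer loop
vertex 0.113 0.085 -1.433
vertex 0.574 0.573 -1.384
vertex -0.077 0.73 -1.457
endloop
endfacet
facet normal -0.718 -0.187 0.671
outer loop
vertex 0.113 0.085 -1.433
vertex -0.077 0.73 -1.457
vertex -0.353 0.282 -1.877
endloop
endfacet
facet normal -0.584 -0.764 0.275
outer loop
vertex 0.113 0.085 -1.433
vertex -0.353 0.282 -1.877
vertex 0.127 -0.152 -2.062
endloop
endfacet
facet normal 0.105 -0.930 0.353
outer loop
vertex 0.113 0.085 -1.433
vertex 0.127 -0.152 -2.062
vertex 0.699 0.028 -1.758
endloop
endfacet
facet normal 0.397 -0.455 0.797
outer loop
vertex 0.113 0.085 -1.433
vertex 0.699 0.028 -1.758
vertex 0.574 0.573 -1.384
endloop
endfacet
facet normal 0.073 0.652 0.754
outer loop
vertex -0.077 0.73 -1.457
vertex 0.574 0.573 -1.384
vertex 0.393 1.072 -1.798
endloop
endfacet
facet normal -0.910 0.345 0.230
outer loop
vertex -0.353 0.282 -1.877
vertex -0.077 0.73 -1.457
vertex -0.179 0.892 -2.102
endloop
endfacet
facet normal -0.694 -0.592 -0.410
outer loop
vertex 0.127 -0.152 -2.062
vertex -0.353 0.282 -1.877
vertex -0.054 0.347 -2.476
endloop
endfacet
facet normal 0.422 -0.862 -0.283
outer loop
vertex 0.699 0.028 -1.758
vertex 0.127 -0.152 -2.062
vertex 0.597 0.19 -2.403
endloop
endfacet
facet normal 0.895 -0.094 0.436
outer loop
vertex 0.574 0.573 -1.384
vertex 0.699 0.028 -1.758
vertex 0.873 0.638 -1.983
endloop
endfacet

endsolid
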